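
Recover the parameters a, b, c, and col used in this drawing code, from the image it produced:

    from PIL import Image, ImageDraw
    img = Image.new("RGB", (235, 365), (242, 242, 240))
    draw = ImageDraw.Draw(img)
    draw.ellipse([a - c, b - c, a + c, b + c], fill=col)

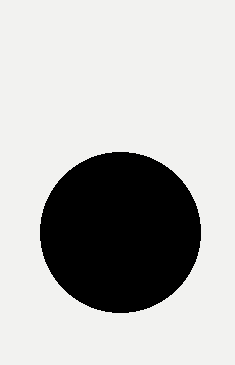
a = 120, b = 232, c = 80, col = 'black'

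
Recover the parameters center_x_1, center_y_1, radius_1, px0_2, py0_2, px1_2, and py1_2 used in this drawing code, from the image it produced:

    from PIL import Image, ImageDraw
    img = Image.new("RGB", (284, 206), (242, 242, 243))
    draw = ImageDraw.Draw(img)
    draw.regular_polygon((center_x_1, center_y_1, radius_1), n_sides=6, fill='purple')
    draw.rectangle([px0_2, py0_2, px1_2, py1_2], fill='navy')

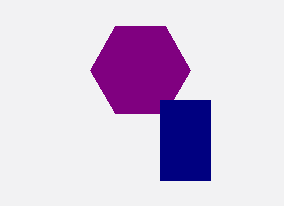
center_x_1 = 140
center_y_1 = 70
radius_1 = 50
px0_2 = 160
py0_2 = 100
px1_2 = 210
py1_2 = 180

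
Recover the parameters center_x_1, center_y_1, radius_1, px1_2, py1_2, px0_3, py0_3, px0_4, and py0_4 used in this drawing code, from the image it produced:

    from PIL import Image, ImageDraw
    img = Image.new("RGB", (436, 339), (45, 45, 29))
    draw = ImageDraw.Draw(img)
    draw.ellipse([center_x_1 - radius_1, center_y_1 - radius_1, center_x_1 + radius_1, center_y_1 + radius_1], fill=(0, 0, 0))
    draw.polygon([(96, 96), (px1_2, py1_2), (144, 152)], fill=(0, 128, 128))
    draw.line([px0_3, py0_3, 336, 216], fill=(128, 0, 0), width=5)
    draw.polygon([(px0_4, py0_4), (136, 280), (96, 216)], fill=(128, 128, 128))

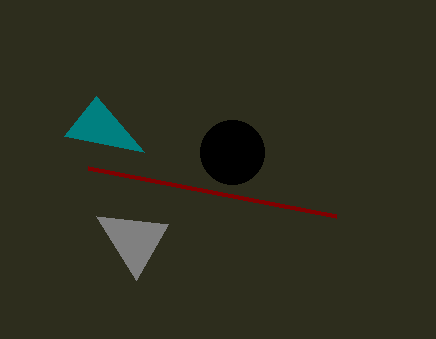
center_x_1 = 232
center_y_1 = 152
radius_1 = 32
px1_2 = 64
py1_2 = 136
px0_3 = 88
py0_3 = 168
px0_4 = 168
py0_4 = 224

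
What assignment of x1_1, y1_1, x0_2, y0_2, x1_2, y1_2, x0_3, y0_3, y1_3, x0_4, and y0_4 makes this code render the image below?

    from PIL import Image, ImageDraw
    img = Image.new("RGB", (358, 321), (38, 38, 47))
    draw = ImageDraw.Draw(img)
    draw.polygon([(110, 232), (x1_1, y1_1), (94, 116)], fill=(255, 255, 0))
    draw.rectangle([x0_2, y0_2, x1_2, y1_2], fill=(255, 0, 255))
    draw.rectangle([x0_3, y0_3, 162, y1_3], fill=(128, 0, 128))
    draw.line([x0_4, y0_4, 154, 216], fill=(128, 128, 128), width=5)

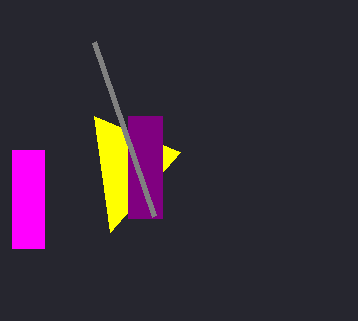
x1_1 = 180, y1_1 = 152, x0_2 = 12, y0_2 = 150, x1_2 = 44, y1_2 = 248, x0_3 = 128, y0_3 = 116, y1_3 = 218, x0_4 = 94, y0_4 = 42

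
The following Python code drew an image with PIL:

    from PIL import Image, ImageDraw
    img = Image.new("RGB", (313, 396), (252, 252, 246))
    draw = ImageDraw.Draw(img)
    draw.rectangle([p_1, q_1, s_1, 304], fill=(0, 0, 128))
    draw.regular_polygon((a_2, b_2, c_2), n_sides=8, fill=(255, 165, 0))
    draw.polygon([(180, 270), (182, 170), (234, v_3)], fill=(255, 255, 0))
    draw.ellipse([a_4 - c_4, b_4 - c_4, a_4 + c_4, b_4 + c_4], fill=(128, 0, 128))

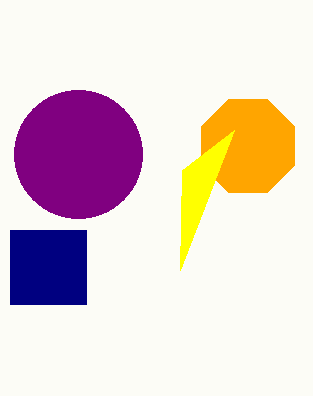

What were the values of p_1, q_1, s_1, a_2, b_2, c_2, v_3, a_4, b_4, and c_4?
p_1 = 10
q_1 = 230
s_1 = 86
a_2 = 248
b_2 = 146
c_2 = 50
v_3 = 130
a_4 = 78
b_4 = 154
c_4 = 64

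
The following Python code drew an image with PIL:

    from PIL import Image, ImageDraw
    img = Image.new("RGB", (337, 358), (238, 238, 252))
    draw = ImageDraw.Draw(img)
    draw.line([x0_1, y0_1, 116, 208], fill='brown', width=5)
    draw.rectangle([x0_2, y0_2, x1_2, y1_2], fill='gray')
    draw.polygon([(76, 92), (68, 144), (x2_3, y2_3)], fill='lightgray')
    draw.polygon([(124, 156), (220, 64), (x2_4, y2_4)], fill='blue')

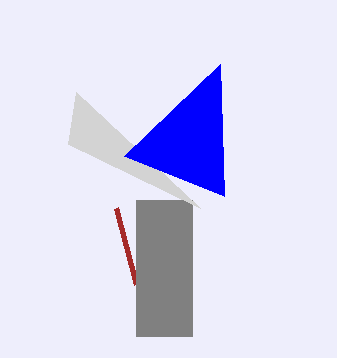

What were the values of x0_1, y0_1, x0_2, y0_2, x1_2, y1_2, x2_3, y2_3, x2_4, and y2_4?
x0_1 = 136; y0_1 = 284; x0_2 = 136; y0_2 = 200; x1_2 = 192; y1_2 = 336; x2_3 = 200; y2_3 = 208; x2_4 = 224; y2_4 = 196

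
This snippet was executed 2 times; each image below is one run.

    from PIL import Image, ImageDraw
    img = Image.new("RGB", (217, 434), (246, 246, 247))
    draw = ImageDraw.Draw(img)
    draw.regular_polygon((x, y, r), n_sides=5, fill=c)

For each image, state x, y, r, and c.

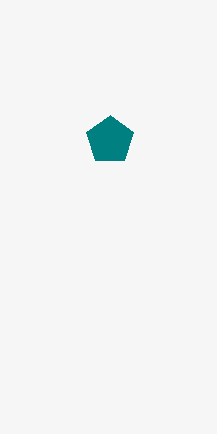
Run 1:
x = 110, y = 140, r = 25, c = 'teal'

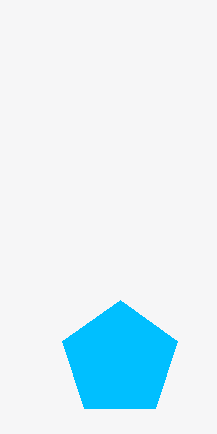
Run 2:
x = 120; y = 360; r = 60; c = 'deepskyblue'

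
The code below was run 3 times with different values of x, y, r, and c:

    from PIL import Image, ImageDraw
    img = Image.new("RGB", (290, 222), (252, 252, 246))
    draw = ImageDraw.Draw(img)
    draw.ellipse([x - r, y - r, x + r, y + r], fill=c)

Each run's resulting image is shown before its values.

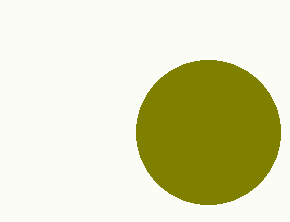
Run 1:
x = 208
y = 132
r = 72
c = 'olive'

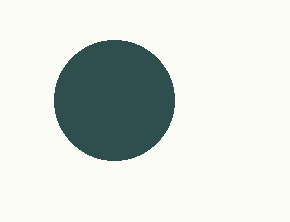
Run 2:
x = 114
y = 100
r = 60
c = 'darkslategray'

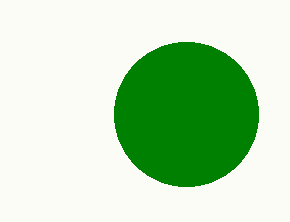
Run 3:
x = 186; y = 114; r = 72; c = 'green'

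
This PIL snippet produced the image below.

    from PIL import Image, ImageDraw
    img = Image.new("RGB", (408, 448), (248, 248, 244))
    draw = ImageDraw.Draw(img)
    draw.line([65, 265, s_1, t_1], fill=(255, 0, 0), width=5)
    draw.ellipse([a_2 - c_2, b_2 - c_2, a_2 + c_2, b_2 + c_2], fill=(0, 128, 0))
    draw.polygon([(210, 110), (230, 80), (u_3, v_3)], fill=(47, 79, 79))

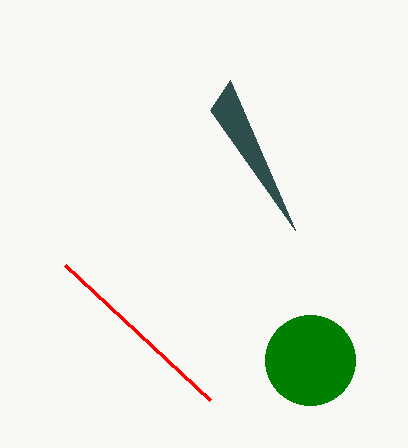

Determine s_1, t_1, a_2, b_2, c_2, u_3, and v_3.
s_1 = 210; t_1 = 400; a_2 = 310; b_2 = 360; c_2 = 45; u_3 = 295; v_3 = 230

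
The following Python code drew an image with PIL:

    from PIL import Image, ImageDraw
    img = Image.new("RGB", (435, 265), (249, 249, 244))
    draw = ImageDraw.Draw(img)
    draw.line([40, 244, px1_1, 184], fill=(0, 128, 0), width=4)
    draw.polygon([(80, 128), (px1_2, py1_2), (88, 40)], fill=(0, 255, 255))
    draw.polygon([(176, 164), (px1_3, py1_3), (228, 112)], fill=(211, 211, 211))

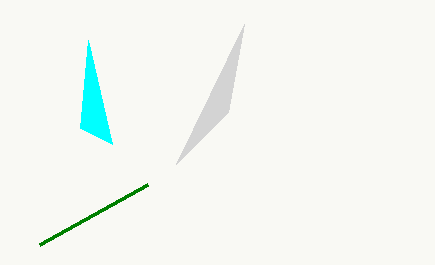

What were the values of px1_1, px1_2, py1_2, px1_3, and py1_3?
px1_1 = 148
px1_2 = 112
py1_2 = 144
px1_3 = 244
py1_3 = 24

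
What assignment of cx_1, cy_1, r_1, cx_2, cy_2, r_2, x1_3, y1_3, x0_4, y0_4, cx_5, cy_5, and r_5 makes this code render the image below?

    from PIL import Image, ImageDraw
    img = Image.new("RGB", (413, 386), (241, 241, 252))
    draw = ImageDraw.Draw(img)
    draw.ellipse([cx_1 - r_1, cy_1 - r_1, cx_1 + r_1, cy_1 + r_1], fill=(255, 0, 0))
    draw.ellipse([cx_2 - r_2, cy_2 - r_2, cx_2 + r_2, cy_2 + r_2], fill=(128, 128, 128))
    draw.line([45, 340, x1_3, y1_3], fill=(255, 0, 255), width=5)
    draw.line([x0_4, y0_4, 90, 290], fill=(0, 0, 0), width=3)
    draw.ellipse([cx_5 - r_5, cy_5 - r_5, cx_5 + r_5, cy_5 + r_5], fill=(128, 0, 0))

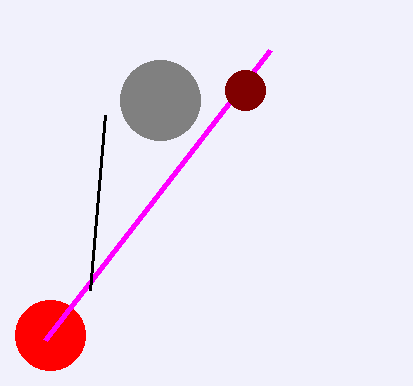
cx_1 = 50; cy_1 = 335; r_1 = 35; cx_2 = 160; cy_2 = 100; r_2 = 40; x1_3 = 270; y1_3 = 50; x0_4 = 105; y0_4 = 115; cx_5 = 245; cy_5 = 90; r_5 = 20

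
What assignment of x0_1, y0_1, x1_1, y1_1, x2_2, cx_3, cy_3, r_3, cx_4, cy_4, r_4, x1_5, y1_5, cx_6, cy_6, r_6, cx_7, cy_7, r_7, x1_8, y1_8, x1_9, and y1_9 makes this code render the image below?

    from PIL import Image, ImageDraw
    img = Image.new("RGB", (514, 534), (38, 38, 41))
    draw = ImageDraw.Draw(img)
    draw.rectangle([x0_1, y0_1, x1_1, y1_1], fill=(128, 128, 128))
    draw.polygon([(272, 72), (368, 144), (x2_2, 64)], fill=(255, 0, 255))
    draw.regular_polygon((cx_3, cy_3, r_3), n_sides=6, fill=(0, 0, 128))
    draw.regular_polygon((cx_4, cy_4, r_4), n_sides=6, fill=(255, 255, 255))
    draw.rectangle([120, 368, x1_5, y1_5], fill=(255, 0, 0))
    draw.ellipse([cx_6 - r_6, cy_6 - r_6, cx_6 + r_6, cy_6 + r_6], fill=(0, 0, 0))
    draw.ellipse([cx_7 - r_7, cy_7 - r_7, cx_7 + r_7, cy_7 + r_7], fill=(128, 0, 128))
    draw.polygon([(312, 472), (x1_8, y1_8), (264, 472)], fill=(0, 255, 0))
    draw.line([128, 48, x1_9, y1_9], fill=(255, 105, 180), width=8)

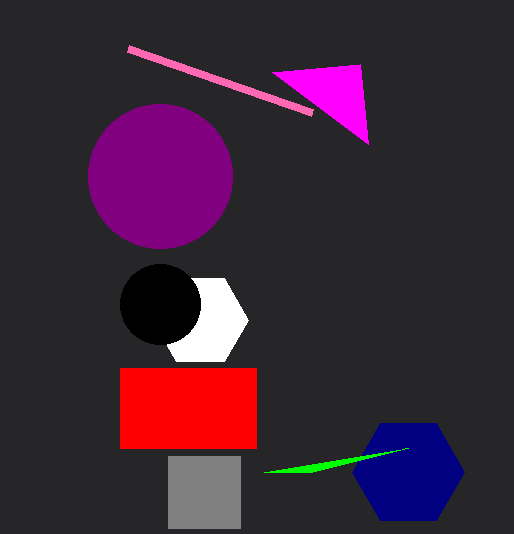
x0_1 = 168; y0_1 = 456; x1_1 = 240; y1_1 = 528; x2_2 = 360; cx_3 = 408; cy_3 = 472; r_3 = 56; cx_4 = 200; cy_4 = 320; r_4 = 48; x1_5 = 256; y1_5 = 448; cx_6 = 160; cy_6 = 304; r_6 = 40; cx_7 = 160; cy_7 = 176; r_7 = 72; x1_8 = 408; y1_8 = 448; x1_9 = 312; y1_9 = 112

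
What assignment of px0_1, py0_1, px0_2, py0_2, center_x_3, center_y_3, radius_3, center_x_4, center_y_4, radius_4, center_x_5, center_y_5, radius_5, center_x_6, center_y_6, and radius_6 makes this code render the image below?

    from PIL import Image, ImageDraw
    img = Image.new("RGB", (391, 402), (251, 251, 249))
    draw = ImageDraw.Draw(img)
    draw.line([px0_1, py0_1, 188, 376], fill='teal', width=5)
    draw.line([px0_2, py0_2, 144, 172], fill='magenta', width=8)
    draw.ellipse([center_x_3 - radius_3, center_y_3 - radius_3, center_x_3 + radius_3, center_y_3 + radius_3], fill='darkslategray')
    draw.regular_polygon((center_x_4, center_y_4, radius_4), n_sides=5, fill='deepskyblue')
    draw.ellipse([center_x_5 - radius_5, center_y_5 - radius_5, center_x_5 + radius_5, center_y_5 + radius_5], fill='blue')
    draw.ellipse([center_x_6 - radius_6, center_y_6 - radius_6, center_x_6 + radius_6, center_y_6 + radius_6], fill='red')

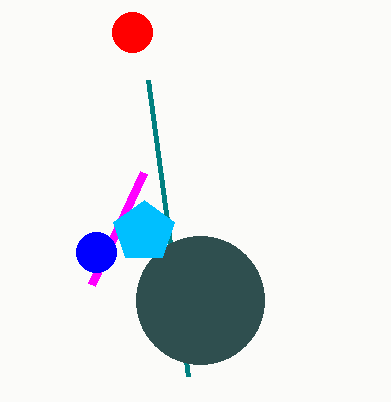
px0_1 = 148, py0_1 = 80, px0_2 = 92, py0_2 = 284, center_x_3 = 200, center_y_3 = 300, radius_3 = 64, center_x_4 = 144, center_y_4 = 232, radius_4 = 32, center_x_5 = 96, center_y_5 = 252, radius_5 = 20, center_x_6 = 132, center_y_6 = 32, radius_6 = 20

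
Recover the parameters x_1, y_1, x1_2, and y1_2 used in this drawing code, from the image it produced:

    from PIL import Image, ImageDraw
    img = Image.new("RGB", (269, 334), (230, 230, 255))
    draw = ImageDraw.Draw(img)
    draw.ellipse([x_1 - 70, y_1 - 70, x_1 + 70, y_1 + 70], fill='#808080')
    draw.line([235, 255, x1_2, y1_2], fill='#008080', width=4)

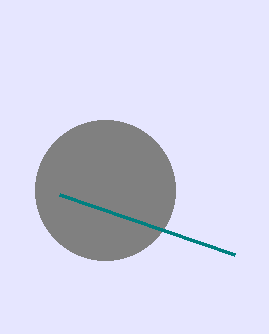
x_1 = 105, y_1 = 190, x1_2 = 60, y1_2 = 195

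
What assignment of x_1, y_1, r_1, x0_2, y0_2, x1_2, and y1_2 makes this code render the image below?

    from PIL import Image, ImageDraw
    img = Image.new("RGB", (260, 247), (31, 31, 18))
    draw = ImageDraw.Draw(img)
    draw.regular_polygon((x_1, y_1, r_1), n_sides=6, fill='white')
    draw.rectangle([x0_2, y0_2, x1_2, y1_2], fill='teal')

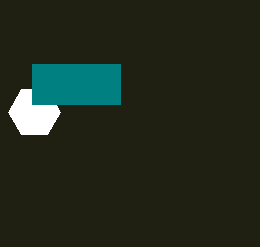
x_1 = 34; y_1 = 112; r_1 = 26; x0_2 = 32; y0_2 = 64; x1_2 = 120; y1_2 = 104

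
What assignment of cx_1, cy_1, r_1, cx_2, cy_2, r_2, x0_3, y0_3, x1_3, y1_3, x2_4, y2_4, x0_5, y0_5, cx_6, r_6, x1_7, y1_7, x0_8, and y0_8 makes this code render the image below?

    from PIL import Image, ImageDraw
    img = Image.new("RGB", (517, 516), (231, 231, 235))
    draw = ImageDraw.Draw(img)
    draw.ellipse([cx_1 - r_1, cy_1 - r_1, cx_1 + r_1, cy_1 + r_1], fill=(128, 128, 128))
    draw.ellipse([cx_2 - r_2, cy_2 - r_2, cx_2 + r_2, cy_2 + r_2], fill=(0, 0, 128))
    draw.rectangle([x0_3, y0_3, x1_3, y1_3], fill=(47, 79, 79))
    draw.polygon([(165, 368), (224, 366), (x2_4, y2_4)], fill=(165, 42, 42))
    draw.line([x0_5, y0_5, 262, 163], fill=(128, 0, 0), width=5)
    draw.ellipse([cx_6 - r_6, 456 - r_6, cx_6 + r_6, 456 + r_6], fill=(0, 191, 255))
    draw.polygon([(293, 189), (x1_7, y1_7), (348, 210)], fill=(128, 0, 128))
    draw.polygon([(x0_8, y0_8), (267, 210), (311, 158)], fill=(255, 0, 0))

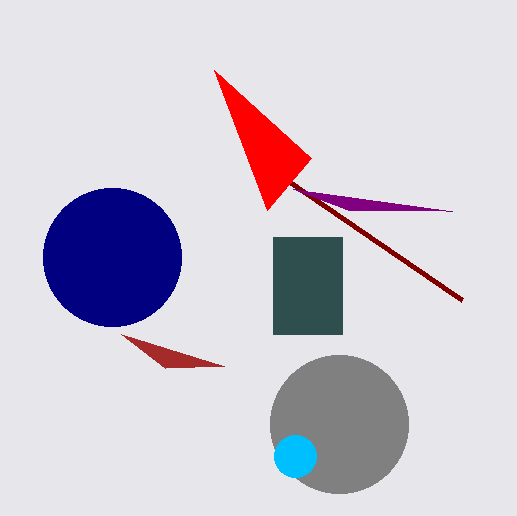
cx_1 = 339; cy_1 = 424; r_1 = 69; cx_2 = 112; cy_2 = 257; r_2 = 69; x0_3 = 273; y0_3 = 237; x1_3 = 342; y1_3 = 334; x2_4 = 121; y2_4 = 334; x0_5 = 462; y0_5 = 300; cx_6 = 295; r_6 = 21; x1_7 = 452; y1_7 = 211; x0_8 = 214; y0_8 = 70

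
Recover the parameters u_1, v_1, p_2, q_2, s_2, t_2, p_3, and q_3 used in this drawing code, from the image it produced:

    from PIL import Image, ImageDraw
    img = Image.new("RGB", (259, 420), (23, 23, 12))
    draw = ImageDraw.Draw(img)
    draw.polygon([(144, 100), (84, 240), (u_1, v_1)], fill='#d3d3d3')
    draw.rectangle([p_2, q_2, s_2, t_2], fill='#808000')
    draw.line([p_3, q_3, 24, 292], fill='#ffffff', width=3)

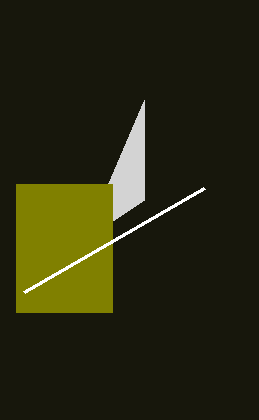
u_1 = 144
v_1 = 200
p_2 = 16
q_2 = 184
s_2 = 112
t_2 = 312
p_3 = 204
q_3 = 188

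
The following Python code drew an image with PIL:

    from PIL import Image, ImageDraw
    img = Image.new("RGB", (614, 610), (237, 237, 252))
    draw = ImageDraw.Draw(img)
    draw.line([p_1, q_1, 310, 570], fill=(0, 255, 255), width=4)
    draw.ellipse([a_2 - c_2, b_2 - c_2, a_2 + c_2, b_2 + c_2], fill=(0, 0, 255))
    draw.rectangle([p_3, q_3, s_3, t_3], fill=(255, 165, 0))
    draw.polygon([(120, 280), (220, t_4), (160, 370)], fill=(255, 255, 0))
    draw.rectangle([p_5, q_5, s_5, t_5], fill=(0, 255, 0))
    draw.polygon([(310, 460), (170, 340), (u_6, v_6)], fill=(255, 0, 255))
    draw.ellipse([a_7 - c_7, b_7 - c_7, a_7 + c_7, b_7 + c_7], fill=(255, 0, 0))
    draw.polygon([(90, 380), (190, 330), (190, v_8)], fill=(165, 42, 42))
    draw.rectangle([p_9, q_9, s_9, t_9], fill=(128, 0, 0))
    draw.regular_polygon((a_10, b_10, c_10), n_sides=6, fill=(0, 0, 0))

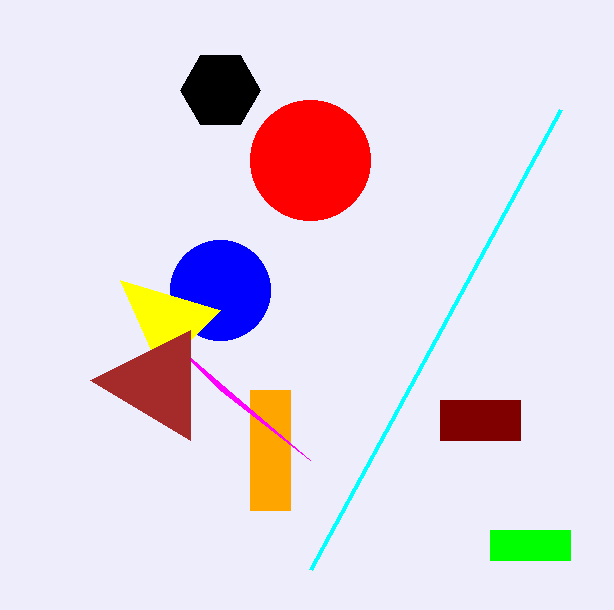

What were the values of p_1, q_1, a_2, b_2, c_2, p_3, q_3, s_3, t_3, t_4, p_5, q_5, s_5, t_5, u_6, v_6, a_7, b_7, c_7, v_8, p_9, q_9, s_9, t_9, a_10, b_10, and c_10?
p_1 = 560
q_1 = 110
a_2 = 220
b_2 = 290
c_2 = 50
p_3 = 250
q_3 = 390
s_3 = 290
t_3 = 510
t_4 = 310
p_5 = 490
q_5 = 530
s_5 = 570
t_5 = 560
u_6 = 220
v_6 = 390
a_7 = 310
b_7 = 160
c_7 = 60
v_8 = 440
p_9 = 440
q_9 = 400
s_9 = 520
t_9 = 440
a_10 = 220
b_10 = 90
c_10 = 40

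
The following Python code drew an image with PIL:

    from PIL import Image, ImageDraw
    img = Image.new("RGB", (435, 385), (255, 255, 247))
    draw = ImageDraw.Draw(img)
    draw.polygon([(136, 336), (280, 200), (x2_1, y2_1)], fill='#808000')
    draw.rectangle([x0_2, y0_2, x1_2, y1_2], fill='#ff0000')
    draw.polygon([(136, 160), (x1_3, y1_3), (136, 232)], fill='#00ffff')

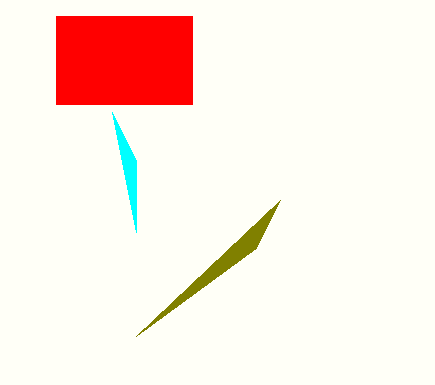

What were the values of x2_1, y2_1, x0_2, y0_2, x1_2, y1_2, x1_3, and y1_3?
x2_1 = 256
y2_1 = 248
x0_2 = 56
y0_2 = 16
x1_2 = 192
y1_2 = 104
x1_3 = 112
y1_3 = 112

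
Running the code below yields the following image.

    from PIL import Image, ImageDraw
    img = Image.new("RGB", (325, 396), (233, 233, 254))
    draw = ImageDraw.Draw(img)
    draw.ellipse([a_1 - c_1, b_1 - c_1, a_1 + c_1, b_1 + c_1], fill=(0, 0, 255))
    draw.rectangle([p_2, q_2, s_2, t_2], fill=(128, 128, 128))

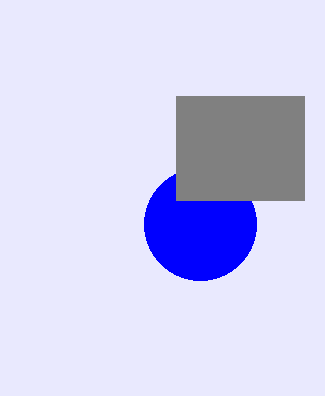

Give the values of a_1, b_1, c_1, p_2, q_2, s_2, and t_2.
a_1 = 200; b_1 = 224; c_1 = 56; p_2 = 176; q_2 = 96; s_2 = 304; t_2 = 200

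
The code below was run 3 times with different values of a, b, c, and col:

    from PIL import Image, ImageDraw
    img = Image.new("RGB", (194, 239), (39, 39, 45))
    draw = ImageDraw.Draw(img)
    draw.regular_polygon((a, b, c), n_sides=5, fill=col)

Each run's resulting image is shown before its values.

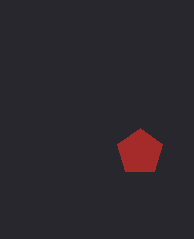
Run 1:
a = 140
b = 152
c = 24
col = 'brown'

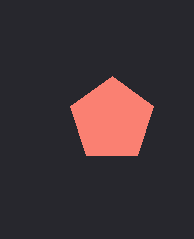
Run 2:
a = 112; b = 120; c = 44; col = 'salmon'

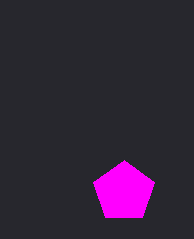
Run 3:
a = 124
b = 192
c = 32
col = 'magenta'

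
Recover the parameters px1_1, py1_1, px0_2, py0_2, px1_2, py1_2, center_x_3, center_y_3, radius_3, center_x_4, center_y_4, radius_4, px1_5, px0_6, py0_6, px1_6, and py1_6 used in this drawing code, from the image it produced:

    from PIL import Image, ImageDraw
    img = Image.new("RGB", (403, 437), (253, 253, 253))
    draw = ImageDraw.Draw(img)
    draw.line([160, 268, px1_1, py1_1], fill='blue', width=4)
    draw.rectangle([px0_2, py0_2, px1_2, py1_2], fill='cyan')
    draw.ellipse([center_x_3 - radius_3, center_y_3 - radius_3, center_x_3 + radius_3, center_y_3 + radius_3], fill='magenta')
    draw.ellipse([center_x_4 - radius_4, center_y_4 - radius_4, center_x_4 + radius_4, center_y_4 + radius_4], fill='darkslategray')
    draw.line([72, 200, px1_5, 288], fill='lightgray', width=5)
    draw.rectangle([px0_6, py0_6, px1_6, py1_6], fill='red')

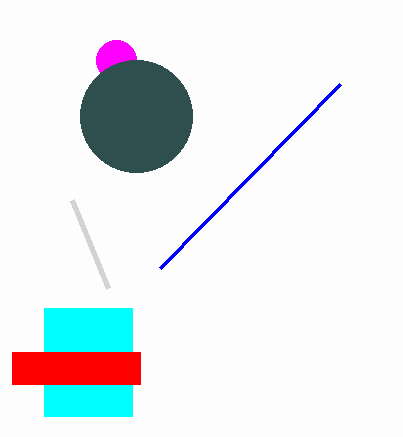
px1_1 = 340; py1_1 = 84; px0_2 = 44; py0_2 = 308; px1_2 = 132; py1_2 = 416; center_x_3 = 116; center_y_3 = 60; radius_3 = 20; center_x_4 = 136; center_y_4 = 116; radius_4 = 56; px1_5 = 108; px0_6 = 12; py0_6 = 352; px1_6 = 140; py1_6 = 384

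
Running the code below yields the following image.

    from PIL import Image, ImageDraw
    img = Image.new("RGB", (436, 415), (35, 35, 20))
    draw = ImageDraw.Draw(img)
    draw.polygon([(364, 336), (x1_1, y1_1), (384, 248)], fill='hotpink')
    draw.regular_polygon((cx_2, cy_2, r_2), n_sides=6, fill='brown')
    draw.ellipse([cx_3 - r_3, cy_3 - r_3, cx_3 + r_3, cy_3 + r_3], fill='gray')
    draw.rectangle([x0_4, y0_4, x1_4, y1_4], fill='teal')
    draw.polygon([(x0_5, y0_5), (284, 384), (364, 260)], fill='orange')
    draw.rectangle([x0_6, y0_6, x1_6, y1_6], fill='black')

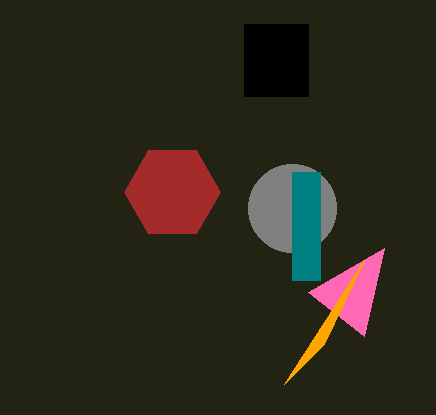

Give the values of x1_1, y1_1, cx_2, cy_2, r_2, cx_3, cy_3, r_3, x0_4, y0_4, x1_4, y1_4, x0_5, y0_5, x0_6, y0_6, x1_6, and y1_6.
x1_1 = 308; y1_1 = 292; cx_2 = 172; cy_2 = 192; r_2 = 48; cx_3 = 292; cy_3 = 208; r_3 = 44; x0_4 = 292; y0_4 = 172; x1_4 = 320; y1_4 = 280; x0_5 = 324; y0_5 = 344; x0_6 = 244; y0_6 = 24; x1_6 = 308; y1_6 = 96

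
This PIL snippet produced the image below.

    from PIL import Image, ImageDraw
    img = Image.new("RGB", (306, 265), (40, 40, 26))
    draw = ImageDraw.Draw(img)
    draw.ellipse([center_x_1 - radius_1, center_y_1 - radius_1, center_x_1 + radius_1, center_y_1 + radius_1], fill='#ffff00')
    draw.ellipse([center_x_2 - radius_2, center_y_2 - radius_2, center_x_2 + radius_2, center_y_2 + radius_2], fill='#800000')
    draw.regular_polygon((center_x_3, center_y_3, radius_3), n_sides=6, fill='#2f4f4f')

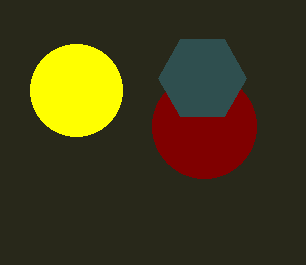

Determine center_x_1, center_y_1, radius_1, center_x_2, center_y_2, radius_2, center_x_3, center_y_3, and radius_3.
center_x_1 = 76, center_y_1 = 90, radius_1 = 46, center_x_2 = 204, center_y_2 = 126, radius_2 = 52, center_x_3 = 202, center_y_3 = 78, radius_3 = 44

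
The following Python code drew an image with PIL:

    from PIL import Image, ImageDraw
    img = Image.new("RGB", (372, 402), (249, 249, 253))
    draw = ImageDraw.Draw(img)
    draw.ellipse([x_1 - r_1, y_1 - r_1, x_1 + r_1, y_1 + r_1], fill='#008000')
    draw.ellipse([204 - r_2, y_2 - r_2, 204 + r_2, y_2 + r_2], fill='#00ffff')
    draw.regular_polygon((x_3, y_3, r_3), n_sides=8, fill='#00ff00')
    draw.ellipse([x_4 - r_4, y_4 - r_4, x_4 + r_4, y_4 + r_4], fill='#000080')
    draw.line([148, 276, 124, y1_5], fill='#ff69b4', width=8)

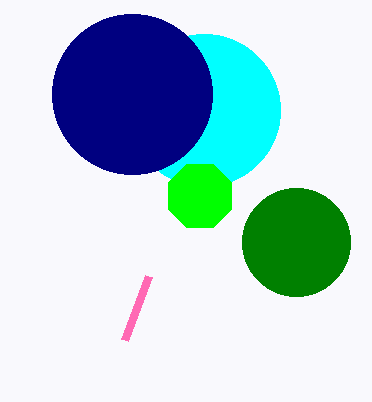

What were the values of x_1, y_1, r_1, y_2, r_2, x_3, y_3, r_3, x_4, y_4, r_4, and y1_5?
x_1 = 296; y_1 = 242; r_1 = 54; y_2 = 110; r_2 = 76; x_3 = 200; y_3 = 196; r_3 = 34; x_4 = 132; y_4 = 94; r_4 = 80; y1_5 = 340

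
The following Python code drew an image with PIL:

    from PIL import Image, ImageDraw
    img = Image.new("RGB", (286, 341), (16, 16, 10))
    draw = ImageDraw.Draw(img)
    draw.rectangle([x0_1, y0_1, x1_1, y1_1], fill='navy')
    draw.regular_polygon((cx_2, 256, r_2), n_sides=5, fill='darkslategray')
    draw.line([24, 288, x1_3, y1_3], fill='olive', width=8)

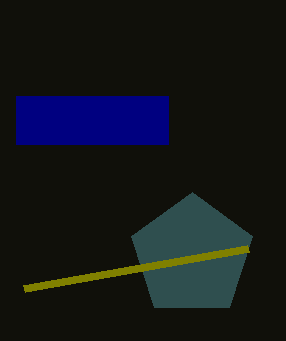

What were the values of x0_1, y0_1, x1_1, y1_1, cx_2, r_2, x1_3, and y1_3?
x0_1 = 16; y0_1 = 96; x1_1 = 168; y1_1 = 144; cx_2 = 192; r_2 = 64; x1_3 = 248; y1_3 = 248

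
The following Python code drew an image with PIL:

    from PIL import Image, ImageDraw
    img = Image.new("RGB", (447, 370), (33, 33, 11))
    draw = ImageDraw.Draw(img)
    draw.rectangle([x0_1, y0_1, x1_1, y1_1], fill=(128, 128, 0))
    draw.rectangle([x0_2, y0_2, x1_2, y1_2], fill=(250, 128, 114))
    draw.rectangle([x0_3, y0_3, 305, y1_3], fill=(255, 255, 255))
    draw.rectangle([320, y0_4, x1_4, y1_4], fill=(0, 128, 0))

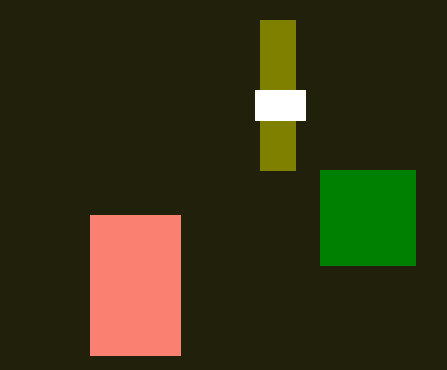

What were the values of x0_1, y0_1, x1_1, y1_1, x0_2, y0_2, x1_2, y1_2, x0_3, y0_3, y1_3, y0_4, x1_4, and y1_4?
x0_1 = 260
y0_1 = 20
x1_1 = 295
y1_1 = 170
x0_2 = 90
y0_2 = 215
x1_2 = 180
y1_2 = 355
x0_3 = 255
y0_3 = 90
y1_3 = 120
y0_4 = 170
x1_4 = 415
y1_4 = 265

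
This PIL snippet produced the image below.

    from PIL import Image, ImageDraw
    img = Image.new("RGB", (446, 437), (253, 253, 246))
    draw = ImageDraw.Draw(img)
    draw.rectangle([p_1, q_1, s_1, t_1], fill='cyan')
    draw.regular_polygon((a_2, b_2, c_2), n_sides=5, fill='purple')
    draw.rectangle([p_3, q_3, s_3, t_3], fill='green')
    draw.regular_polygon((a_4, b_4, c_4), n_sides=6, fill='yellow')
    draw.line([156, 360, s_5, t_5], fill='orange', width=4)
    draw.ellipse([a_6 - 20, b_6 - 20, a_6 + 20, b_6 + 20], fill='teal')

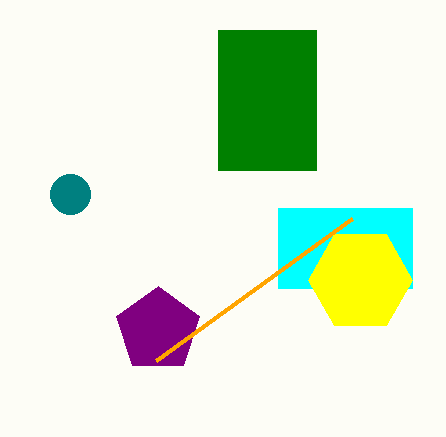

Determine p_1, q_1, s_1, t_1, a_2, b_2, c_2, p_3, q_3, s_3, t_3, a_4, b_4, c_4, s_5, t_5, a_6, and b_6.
p_1 = 278, q_1 = 208, s_1 = 412, t_1 = 288, a_2 = 158, b_2 = 330, c_2 = 44, p_3 = 218, q_3 = 30, s_3 = 316, t_3 = 170, a_4 = 360, b_4 = 280, c_4 = 52, s_5 = 352, t_5 = 218, a_6 = 70, b_6 = 194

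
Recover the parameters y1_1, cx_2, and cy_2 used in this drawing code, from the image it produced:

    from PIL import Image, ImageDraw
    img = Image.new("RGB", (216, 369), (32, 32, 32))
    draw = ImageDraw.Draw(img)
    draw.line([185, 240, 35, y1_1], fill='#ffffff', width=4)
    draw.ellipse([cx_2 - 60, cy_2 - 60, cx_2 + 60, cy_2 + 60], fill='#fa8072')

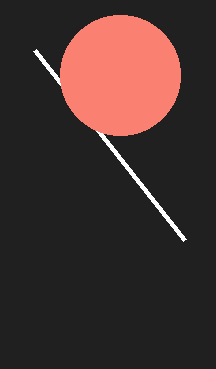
y1_1 = 50
cx_2 = 120
cy_2 = 75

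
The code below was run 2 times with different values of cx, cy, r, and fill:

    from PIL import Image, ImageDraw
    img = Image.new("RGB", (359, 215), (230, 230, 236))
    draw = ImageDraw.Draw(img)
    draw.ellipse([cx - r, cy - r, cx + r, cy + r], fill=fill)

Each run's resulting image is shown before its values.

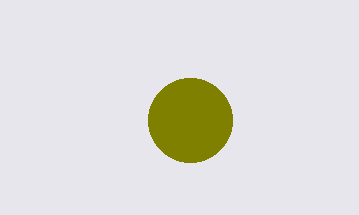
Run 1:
cx = 190, cy = 120, r = 42, fill = 'olive'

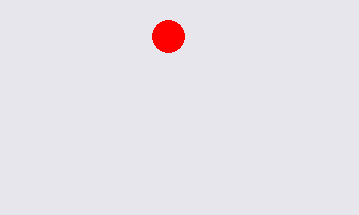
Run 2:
cx = 168, cy = 36, r = 16, fill = 'red'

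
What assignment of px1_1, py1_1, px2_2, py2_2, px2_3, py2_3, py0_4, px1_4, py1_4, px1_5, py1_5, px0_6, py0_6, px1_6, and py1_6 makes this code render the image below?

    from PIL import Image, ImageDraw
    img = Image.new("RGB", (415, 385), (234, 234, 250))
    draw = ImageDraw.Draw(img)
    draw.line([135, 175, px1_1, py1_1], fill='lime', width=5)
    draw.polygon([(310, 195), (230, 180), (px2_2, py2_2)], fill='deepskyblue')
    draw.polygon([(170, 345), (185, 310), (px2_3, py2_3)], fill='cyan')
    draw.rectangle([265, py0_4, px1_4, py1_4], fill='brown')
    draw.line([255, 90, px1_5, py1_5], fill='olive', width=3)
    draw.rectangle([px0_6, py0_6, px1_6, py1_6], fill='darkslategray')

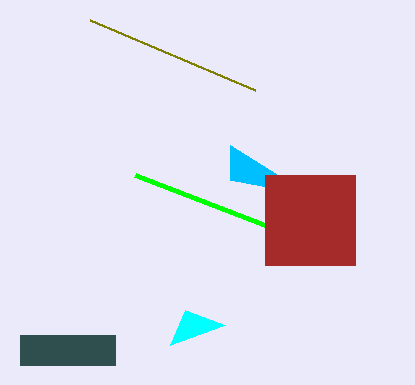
px1_1 = 265
py1_1 = 225
px2_2 = 230
py2_2 = 145
px2_3 = 225
py2_3 = 325
py0_4 = 175
px1_4 = 355
py1_4 = 265
px1_5 = 90
py1_5 = 20
px0_6 = 20
py0_6 = 335
px1_6 = 115
py1_6 = 365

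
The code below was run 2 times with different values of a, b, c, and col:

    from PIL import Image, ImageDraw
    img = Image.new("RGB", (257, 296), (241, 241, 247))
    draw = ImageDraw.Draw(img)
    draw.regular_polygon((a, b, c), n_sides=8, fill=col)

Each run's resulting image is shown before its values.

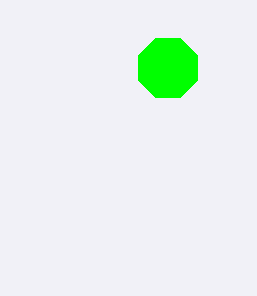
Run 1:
a = 168
b = 68
c = 32
col = 'lime'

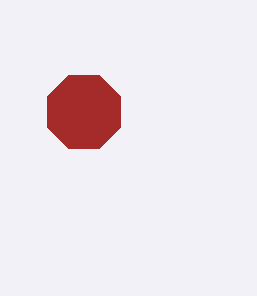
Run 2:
a = 84
b = 112
c = 40
col = 'brown'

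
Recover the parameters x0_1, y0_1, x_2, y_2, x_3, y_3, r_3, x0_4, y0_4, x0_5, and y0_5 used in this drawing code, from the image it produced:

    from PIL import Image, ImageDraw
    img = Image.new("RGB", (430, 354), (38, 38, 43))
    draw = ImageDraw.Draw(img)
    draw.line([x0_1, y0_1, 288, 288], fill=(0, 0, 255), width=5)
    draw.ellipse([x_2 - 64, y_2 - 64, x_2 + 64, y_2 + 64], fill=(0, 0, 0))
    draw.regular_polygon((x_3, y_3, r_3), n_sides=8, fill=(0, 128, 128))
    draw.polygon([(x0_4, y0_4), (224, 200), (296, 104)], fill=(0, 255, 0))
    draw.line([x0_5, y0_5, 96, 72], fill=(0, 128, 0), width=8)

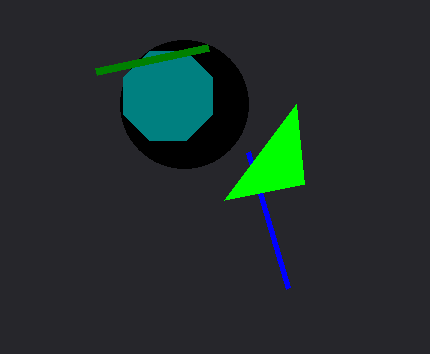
x0_1 = 248, y0_1 = 152, x_2 = 184, y_2 = 104, x_3 = 168, y_3 = 96, r_3 = 48, x0_4 = 304, y0_4 = 184, x0_5 = 208, y0_5 = 48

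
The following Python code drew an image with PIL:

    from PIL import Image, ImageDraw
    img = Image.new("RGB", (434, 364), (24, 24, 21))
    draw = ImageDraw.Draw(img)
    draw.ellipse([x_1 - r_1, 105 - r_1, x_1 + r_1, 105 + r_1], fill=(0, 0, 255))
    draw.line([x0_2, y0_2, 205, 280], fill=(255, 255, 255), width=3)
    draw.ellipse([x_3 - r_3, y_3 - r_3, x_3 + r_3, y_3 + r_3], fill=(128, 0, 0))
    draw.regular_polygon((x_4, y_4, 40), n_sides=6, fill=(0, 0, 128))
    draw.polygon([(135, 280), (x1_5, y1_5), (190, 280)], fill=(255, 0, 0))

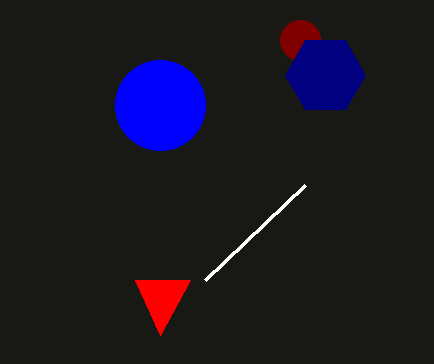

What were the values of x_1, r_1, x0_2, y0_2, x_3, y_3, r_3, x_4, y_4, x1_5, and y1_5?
x_1 = 160, r_1 = 45, x0_2 = 305, y0_2 = 185, x_3 = 300, y_3 = 40, r_3 = 20, x_4 = 325, y_4 = 75, x1_5 = 160, y1_5 = 335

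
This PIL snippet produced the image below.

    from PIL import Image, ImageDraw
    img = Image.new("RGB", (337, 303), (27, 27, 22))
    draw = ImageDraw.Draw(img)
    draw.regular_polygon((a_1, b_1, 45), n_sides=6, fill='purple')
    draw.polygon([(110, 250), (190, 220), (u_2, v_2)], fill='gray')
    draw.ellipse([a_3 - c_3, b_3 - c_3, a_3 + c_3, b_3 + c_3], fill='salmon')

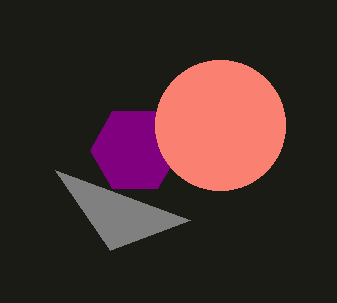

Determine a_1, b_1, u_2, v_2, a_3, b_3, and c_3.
a_1 = 135, b_1 = 150, u_2 = 55, v_2 = 170, a_3 = 220, b_3 = 125, c_3 = 65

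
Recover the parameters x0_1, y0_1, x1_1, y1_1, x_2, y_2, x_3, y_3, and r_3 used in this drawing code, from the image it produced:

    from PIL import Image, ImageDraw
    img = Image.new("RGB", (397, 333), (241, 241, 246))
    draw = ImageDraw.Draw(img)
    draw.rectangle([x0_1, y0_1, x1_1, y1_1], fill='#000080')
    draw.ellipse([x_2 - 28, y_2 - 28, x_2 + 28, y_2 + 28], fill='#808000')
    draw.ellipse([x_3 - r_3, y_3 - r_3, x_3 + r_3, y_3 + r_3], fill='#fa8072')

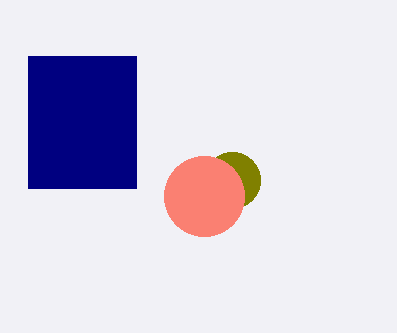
x0_1 = 28, y0_1 = 56, x1_1 = 136, y1_1 = 188, x_2 = 232, y_2 = 180, x_3 = 204, y_3 = 196, r_3 = 40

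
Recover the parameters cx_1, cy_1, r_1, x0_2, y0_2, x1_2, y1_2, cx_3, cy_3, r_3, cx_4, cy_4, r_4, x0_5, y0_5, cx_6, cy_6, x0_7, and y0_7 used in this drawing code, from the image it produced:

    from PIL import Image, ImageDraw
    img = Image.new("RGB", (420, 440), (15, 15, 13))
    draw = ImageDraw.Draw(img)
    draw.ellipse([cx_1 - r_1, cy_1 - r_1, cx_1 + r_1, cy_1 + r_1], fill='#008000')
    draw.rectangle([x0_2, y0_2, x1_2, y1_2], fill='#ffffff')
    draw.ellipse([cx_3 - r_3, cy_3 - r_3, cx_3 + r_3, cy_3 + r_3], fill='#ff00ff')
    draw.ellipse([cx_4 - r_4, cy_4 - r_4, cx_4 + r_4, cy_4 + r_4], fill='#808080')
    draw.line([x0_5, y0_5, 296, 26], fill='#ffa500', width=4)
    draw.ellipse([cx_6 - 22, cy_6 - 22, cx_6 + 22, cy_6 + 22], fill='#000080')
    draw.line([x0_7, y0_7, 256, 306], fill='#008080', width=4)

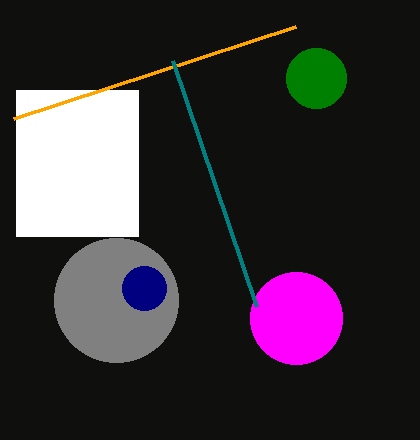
cx_1 = 316; cy_1 = 78; r_1 = 30; x0_2 = 16; y0_2 = 90; x1_2 = 138; y1_2 = 236; cx_3 = 296; cy_3 = 318; r_3 = 46; cx_4 = 116; cy_4 = 300; r_4 = 62; x0_5 = 14; y0_5 = 118; cx_6 = 144; cy_6 = 288; x0_7 = 172; y0_7 = 60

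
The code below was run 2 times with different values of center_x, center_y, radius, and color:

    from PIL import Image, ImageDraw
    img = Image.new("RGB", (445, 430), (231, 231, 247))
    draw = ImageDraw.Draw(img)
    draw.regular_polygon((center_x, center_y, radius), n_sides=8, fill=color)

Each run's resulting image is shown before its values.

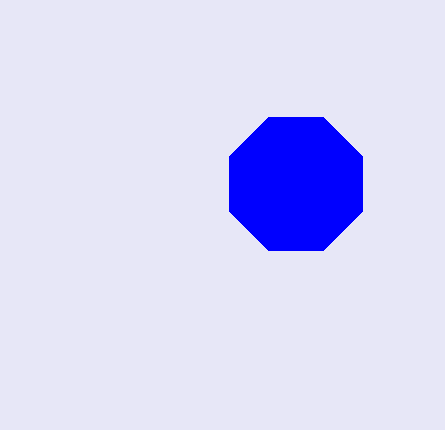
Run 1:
center_x = 296, center_y = 184, radius = 72, color = 'blue'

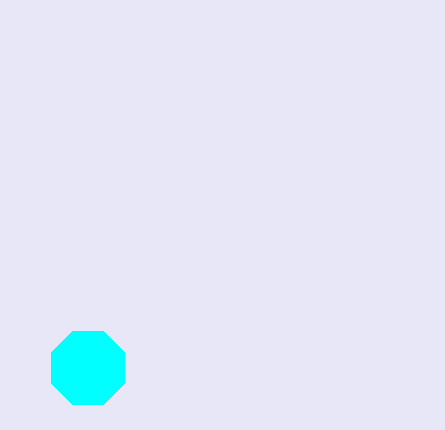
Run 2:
center_x = 88, center_y = 368, radius = 40, color = 'cyan'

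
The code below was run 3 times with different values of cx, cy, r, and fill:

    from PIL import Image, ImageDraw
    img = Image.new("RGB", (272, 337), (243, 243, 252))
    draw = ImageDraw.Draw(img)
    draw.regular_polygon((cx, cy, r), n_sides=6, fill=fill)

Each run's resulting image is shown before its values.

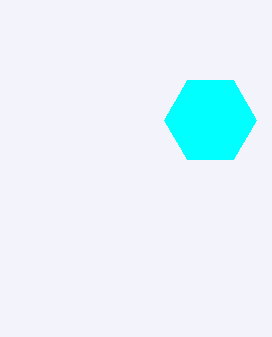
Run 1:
cx = 210, cy = 120, r = 46, fill = 'cyan'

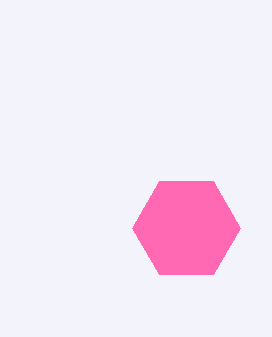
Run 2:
cx = 186, cy = 228, r = 54, fill = 'hotpink'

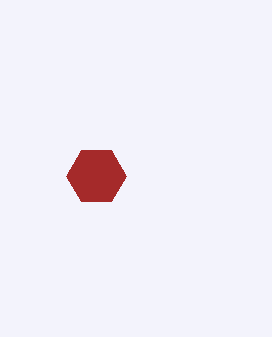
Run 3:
cx = 96
cy = 176
r = 30
fill = 'brown'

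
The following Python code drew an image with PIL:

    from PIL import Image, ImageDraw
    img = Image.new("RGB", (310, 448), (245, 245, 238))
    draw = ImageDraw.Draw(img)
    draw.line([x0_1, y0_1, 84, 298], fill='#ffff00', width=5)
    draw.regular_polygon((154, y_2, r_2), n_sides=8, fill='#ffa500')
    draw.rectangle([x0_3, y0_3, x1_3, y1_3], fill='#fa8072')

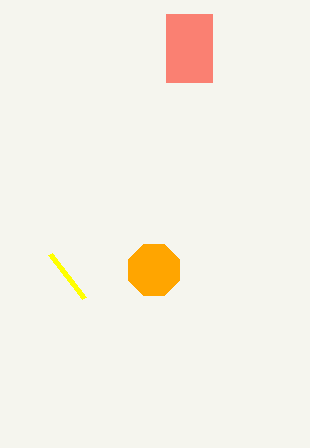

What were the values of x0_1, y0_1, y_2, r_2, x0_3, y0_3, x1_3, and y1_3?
x0_1 = 50; y0_1 = 254; y_2 = 270; r_2 = 28; x0_3 = 166; y0_3 = 14; x1_3 = 212; y1_3 = 82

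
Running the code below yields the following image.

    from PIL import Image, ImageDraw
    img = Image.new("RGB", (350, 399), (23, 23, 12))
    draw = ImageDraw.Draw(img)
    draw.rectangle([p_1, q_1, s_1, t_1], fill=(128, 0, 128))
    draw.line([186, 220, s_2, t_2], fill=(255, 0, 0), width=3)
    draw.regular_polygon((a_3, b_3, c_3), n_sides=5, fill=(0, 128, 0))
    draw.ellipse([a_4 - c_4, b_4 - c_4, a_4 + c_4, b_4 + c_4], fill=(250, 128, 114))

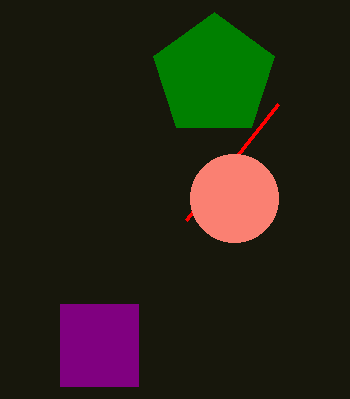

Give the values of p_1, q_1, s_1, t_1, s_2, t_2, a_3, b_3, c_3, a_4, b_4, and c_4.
p_1 = 60, q_1 = 304, s_1 = 138, t_1 = 386, s_2 = 278, t_2 = 104, a_3 = 214, b_3 = 76, c_3 = 64, a_4 = 234, b_4 = 198, c_4 = 44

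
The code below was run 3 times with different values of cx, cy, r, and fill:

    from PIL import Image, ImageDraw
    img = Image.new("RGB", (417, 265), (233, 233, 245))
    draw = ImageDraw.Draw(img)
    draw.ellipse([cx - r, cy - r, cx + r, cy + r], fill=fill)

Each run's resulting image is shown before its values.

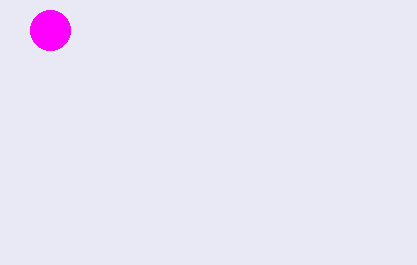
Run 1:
cx = 50, cy = 30, r = 20, fill = 'magenta'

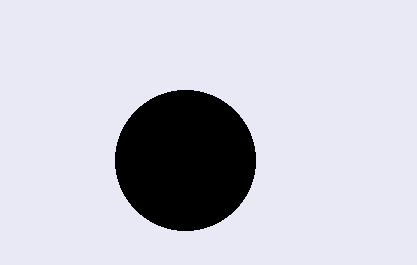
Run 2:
cx = 185, cy = 160, r = 70, fill = 'black'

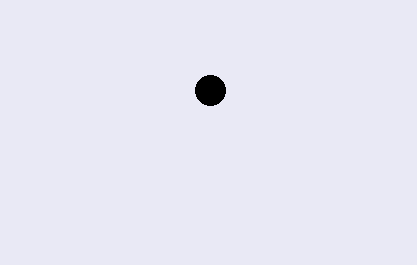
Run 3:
cx = 210
cy = 90
r = 15
fill = 'black'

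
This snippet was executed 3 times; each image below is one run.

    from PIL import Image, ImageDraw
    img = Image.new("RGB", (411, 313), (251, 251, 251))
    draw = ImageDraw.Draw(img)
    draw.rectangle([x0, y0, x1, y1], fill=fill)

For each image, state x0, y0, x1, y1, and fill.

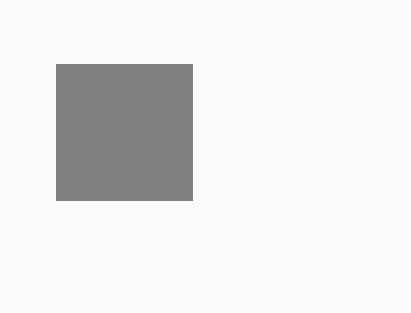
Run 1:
x0 = 56, y0 = 64, x1 = 192, y1 = 200, fill = 'gray'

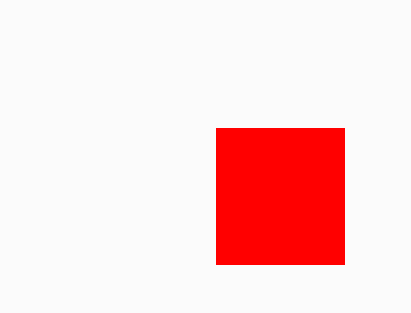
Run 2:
x0 = 216; y0 = 128; x1 = 344; y1 = 264; fill = 'red'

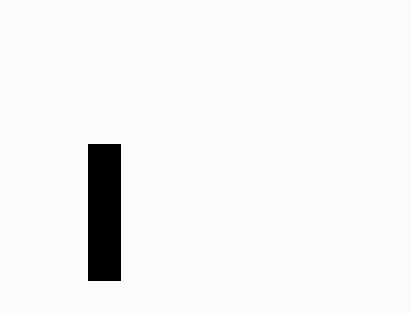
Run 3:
x0 = 88, y0 = 144, x1 = 120, y1 = 280, fill = 'black'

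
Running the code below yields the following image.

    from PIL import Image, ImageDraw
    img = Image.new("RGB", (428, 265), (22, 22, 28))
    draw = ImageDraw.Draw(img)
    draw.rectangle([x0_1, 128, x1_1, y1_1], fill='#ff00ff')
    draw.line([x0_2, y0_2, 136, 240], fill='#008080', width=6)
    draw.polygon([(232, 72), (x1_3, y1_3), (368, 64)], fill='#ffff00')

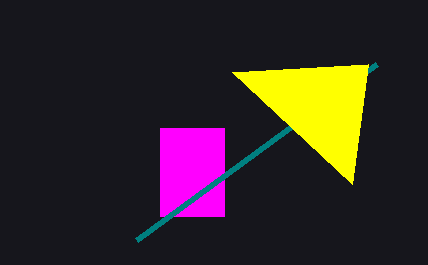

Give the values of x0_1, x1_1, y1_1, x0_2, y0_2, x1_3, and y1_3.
x0_1 = 160; x1_1 = 224; y1_1 = 216; x0_2 = 376; y0_2 = 64; x1_3 = 352; y1_3 = 184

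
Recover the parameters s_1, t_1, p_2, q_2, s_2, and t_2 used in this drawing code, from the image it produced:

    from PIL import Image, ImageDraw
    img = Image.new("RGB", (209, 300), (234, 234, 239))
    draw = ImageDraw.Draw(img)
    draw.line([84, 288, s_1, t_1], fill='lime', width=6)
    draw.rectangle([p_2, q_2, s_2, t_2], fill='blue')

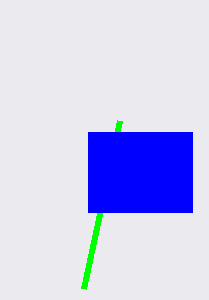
s_1 = 120, t_1 = 120, p_2 = 88, q_2 = 132, s_2 = 192, t_2 = 212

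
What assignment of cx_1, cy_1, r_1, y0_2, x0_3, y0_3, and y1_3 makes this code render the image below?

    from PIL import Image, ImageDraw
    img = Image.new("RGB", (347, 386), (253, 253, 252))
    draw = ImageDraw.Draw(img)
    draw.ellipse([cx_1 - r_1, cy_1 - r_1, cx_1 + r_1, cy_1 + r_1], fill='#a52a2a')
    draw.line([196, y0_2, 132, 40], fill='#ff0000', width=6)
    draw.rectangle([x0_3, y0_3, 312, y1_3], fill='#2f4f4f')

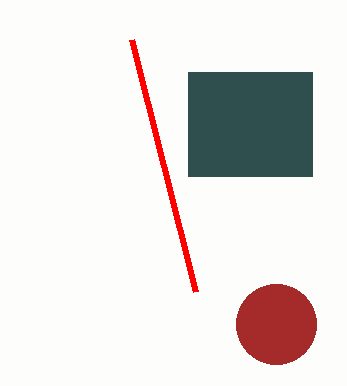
cx_1 = 276; cy_1 = 324; r_1 = 40; y0_2 = 292; x0_3 = 188; y0_3 = 72; y1_3 = 176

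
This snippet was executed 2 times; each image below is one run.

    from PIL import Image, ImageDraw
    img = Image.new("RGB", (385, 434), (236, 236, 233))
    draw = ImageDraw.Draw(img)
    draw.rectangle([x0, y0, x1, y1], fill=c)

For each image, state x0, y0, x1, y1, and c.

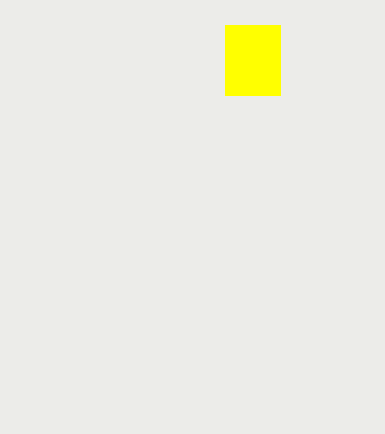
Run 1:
x0 = 225; y0 = 25; x1 = 280; y1 = 95; c = 'yellow'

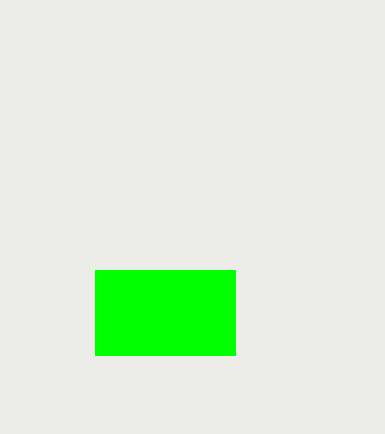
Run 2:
x0 = 95; y0 = 270; x1 = 235; y1 = 355; c = 'lime'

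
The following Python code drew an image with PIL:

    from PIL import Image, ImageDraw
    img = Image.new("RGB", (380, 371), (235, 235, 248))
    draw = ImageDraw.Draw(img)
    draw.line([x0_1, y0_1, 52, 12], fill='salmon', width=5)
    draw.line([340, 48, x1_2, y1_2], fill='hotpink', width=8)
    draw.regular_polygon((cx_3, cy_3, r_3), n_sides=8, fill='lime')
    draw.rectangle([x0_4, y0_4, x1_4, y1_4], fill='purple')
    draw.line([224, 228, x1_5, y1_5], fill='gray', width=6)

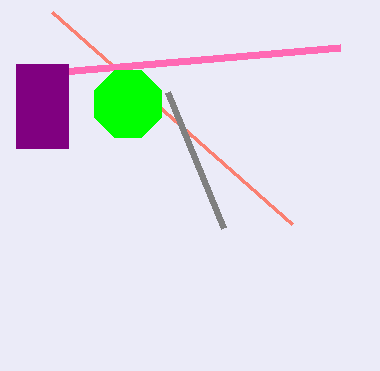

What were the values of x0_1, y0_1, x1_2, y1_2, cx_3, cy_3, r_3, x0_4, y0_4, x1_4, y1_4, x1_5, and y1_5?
x0_1 = 292; y0_1 = 224; x1_2 = 16; y1_2 = 76; cx_3 = 128; cy_3 = 104; r_3 = 36; x0_4 = 16; y0_4 = 64; x1_4 = 68; y1_4 = 148; x1_5 = 168; y1_5 = 92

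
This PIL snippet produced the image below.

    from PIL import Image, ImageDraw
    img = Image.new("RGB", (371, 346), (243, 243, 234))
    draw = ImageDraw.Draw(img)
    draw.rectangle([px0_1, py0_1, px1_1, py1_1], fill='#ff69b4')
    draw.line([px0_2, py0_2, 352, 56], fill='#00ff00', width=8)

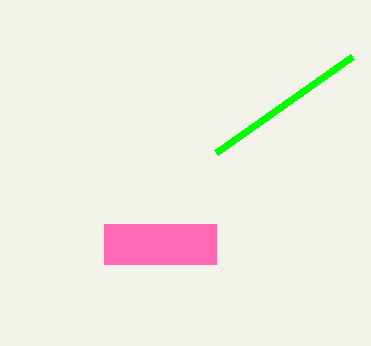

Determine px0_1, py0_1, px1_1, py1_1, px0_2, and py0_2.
px0_1 = 104, py0_1 = 224, px1_1 = 216, py1_1 = 264, px0_2 = 216, py0_2 = 152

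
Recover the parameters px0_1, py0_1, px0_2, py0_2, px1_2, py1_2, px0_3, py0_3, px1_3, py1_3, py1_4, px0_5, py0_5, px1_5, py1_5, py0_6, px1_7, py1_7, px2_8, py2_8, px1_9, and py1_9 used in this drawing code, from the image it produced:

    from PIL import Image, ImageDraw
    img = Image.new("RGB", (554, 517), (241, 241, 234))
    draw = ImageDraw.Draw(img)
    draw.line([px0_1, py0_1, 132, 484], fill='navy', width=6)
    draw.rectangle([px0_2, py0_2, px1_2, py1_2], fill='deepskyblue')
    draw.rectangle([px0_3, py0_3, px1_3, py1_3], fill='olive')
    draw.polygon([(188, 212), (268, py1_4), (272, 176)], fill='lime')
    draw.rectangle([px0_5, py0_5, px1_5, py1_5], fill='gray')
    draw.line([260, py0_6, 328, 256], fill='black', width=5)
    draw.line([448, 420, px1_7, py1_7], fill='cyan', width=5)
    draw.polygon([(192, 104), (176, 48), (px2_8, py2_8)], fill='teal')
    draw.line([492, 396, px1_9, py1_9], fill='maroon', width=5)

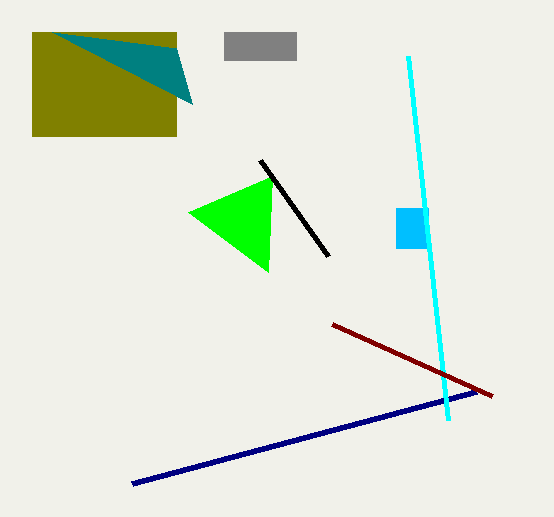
px0_1 = 476; py0_1 = 392; px0_2 = 396; py0_2 = 208; px1_2 = 428; py1_2 = 248; px0_3 = 32; py0_3 = 32; px1_3 = 176; py1_3 = 136; py1_4 = 272; px0_5 = 224; py0_5 = 32; px1_5 = 296; py1_5 = 60; py0_6 = 160; px1_7 = 408; py1_7 = 56; px2_8 = 52; py2_8 = 32; px1_9 = 332; py1_9 = 324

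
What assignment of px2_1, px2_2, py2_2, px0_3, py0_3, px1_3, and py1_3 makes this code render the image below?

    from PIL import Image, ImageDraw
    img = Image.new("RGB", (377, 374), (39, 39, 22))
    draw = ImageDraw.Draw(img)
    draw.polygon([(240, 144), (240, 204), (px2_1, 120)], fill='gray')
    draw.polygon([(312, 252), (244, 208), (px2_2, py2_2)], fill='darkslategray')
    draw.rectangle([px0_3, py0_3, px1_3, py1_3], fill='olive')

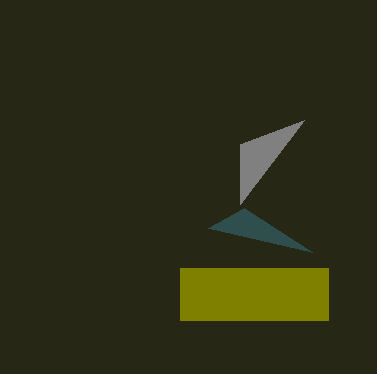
px2_1 = 304, px2_2 = 208, py2_2 = 228, px0_3 = 180, py0_3 = 268, px1_3 = 328, py1_3 = 320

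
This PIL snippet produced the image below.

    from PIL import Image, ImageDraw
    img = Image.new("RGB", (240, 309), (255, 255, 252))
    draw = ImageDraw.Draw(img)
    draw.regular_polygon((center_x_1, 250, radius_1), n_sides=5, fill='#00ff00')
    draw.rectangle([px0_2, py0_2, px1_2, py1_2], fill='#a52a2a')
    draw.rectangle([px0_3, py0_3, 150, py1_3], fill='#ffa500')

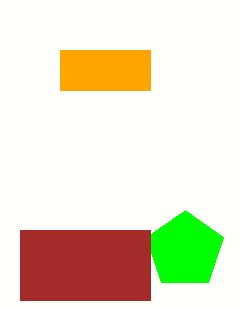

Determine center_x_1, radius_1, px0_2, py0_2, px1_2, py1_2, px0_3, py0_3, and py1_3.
center_x_1 = 185
radius_1 = 40
px0_2 = 20
py0_2 = 230
px1_2 = 150
py1_2 = 300
px0_3 = 60
py0_3 = 50
py1_3 = 90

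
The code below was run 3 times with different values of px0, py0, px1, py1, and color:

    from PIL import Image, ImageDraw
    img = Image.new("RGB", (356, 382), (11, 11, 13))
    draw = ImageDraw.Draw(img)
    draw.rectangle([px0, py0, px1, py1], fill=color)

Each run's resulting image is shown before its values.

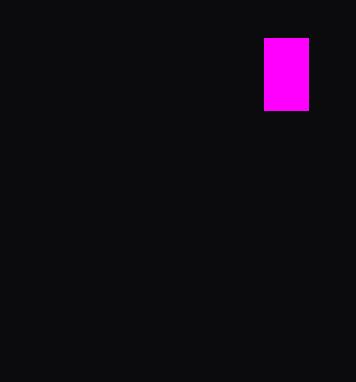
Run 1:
px0 = 264, py0 = 38, px1 = 308, py1 = 110, color = 'magenta'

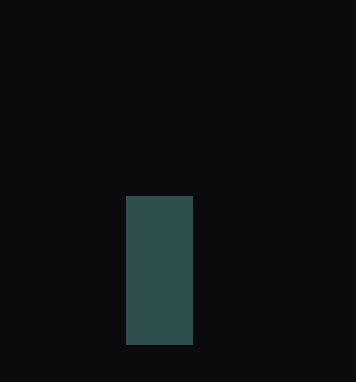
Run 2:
px0 = 126; py0 = 196; px1 = 192; py1 = 344; color = 'darkslategray'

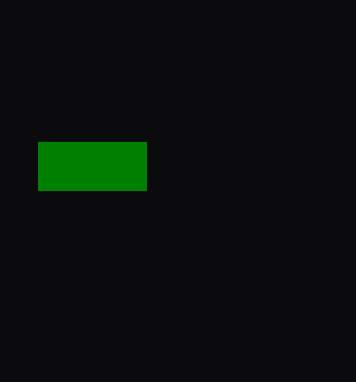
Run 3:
px0 = 38
py0 = 142
px1 = 146
py1 = 190
color = 'green'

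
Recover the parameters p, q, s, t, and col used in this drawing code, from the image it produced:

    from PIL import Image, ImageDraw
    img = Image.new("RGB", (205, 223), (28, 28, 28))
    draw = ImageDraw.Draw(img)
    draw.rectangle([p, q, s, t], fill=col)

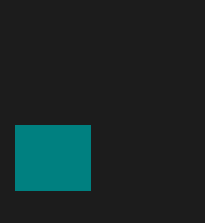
p = 15, q = 125, s = 90, t = 190, col = 'teal'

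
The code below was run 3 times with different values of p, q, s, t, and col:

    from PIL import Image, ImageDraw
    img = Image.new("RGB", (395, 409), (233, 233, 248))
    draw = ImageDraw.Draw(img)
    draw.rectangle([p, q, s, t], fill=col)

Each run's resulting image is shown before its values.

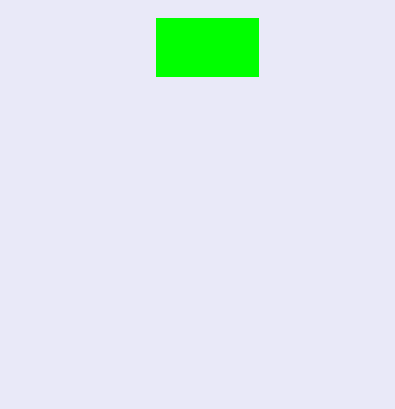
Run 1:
p = 156; q = 18; s = 258; t = 76; col = 'lime'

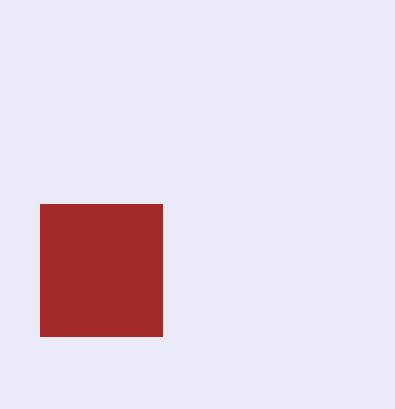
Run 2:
p = 40
q = 204
s = 162
t = 336
col = 'brown'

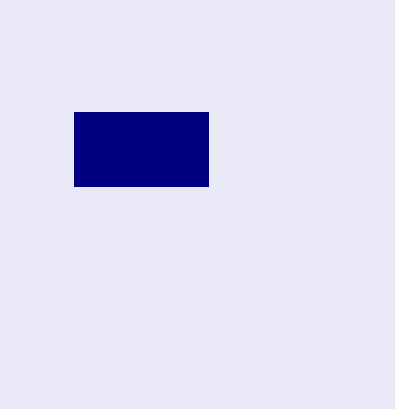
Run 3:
p = 74, q = 112, s = 208, t = 186, col = 'navy'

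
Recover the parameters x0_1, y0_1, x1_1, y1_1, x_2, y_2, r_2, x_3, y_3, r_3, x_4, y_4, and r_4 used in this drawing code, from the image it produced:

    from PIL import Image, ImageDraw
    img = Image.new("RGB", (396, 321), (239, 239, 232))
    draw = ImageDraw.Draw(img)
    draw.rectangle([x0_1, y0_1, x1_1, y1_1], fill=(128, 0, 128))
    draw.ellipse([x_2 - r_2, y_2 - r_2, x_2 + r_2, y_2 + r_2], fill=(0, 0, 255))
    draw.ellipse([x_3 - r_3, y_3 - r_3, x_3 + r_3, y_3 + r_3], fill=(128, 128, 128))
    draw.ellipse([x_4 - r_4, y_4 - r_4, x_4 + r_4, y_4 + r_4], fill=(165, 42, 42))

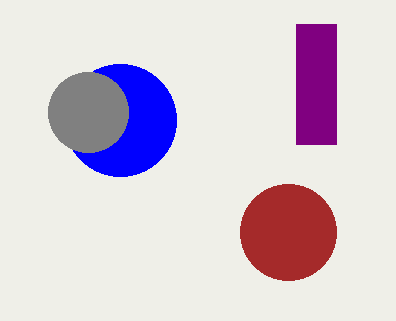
x0_1 = 296; y0_1 = 24; x1_1 = 336; y1_1 = 144; x_2 = 120; y_2 = 120; r_2 = 56; x_3 = 88; y_3 = 112; r_3 = 40; x_4 = 288; y_4 = 232; r_4 = 48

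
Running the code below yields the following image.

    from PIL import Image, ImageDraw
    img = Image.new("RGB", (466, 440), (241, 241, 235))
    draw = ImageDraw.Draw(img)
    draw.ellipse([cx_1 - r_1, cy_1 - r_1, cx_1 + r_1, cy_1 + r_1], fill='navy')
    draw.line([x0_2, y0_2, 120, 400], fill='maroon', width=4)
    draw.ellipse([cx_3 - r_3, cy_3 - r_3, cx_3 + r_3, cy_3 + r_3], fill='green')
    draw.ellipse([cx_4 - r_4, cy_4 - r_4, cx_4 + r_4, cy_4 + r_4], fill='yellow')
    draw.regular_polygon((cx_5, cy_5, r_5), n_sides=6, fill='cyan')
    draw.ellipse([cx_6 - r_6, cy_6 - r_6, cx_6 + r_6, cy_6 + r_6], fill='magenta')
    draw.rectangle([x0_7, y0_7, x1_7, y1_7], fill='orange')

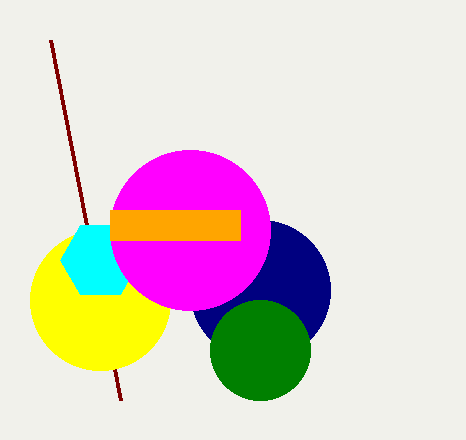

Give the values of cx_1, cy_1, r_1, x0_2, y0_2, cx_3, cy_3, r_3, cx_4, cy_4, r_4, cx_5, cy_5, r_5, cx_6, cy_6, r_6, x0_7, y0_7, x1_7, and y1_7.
cx_1 = 260
cy_1 = 290
r_1 = 70
x0_2 = 50
y0_2 = 40
cx_3 = 260
cy_3 = 350
r_3 = 50
cx_4 = 100
cy_4 = 300
r_4 = 70
cx_5 = 100
cy_5 = 260
r_5 = 40
cx_6 = 190
cy_6 = 230
r_6 = 80
x0_7 = 110
y0_7 = 210
x1_7 = 240
y1_7 = 240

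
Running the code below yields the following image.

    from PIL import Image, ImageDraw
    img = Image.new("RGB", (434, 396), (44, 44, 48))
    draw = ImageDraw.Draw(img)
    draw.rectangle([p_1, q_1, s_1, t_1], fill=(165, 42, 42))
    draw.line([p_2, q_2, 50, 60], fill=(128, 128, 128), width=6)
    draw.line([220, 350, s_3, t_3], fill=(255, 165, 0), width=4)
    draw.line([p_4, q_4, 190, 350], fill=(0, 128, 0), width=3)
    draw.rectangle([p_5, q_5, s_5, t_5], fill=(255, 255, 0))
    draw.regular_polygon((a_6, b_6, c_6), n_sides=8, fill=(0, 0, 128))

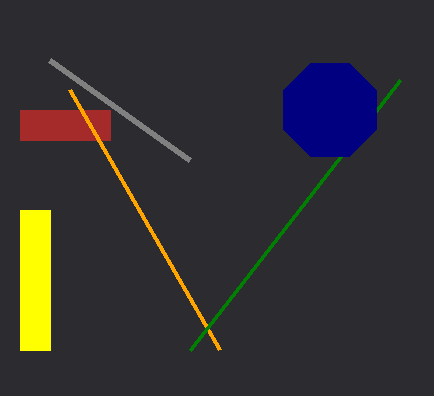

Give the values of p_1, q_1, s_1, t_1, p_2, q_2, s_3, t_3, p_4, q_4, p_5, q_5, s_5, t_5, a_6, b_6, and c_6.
p_1 = 20
q_1 = 110
s_1 = 110
t_1 = 140
p_2 = 190
q_2 = 160
s_3 = 70
t_3 = 90
p_4 = 400
q_4 = 80
p_5 = 20
q_5 = 210
s_5 = 50
t_5 = 350
a_6 = 330
b_6 = 110
c_6 = 50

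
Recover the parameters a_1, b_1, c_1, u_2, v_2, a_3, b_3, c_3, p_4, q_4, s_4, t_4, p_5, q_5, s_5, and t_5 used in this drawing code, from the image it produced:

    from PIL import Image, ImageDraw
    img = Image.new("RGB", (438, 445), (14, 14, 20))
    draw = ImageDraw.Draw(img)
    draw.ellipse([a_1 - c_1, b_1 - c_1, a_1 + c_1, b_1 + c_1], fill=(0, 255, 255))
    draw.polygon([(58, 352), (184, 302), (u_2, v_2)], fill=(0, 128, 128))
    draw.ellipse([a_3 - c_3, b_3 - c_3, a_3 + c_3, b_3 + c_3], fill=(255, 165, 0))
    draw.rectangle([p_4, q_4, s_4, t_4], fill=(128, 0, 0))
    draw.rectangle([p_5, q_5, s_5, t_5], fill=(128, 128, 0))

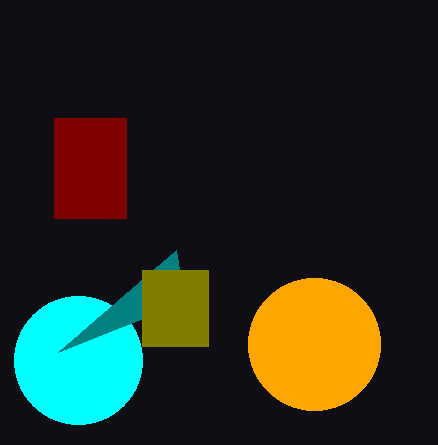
a_1 = 78, b_1 = 360, c_1 = 64, u_2 = 176, v_2 = 250, a_3 = 314, b_3 = 344, c_3 = 66, p_4 = 54, q_4 = 118, s_4 = 126, t_4 = 218, p_5 = 142, q_5 = 270, s_5 = 208, t_5 = 346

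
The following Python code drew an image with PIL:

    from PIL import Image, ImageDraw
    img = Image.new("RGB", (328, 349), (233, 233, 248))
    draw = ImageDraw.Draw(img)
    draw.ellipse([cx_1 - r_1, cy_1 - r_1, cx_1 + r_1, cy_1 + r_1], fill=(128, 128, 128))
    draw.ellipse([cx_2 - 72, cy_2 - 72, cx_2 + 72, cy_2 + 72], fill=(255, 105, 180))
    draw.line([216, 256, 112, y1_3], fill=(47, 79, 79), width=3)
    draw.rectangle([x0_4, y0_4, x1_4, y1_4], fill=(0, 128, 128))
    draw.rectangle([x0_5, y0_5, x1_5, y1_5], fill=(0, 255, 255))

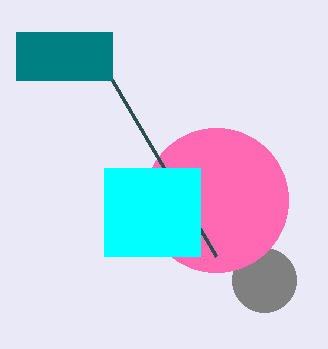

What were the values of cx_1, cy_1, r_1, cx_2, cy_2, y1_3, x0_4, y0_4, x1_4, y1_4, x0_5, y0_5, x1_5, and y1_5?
cx_1 = 264; cy_1 = 280; r_1 = 32; cx_2 = 216; cy_2 = 200; y1_3 = 80; x0_4 = 16; y0_4 = 32; x1_4 = 112; y1_4 = 80; x0_5 = 104; y0_5 = 168; x1_5 = 200; y1_5 = 256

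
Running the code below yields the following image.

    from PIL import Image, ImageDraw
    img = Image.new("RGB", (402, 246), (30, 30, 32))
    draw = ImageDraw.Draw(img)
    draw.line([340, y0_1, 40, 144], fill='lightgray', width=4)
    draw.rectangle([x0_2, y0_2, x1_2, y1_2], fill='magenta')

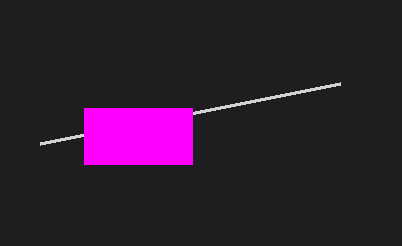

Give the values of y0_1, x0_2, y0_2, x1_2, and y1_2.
y0_1 = 84; x0_2 = 84; y0_2 = 108; x1_2 = 192; y1_2 = 164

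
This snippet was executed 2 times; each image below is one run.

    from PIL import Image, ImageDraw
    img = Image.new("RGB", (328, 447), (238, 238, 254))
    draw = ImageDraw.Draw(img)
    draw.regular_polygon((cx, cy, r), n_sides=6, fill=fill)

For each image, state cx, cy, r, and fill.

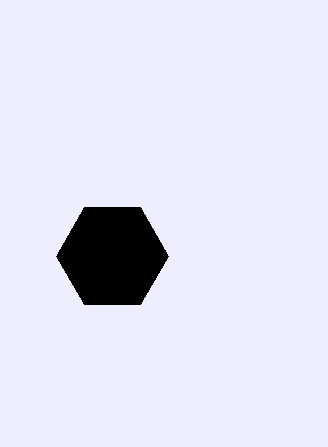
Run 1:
cx = 112, cy = 256, r = 56, fill = 'black'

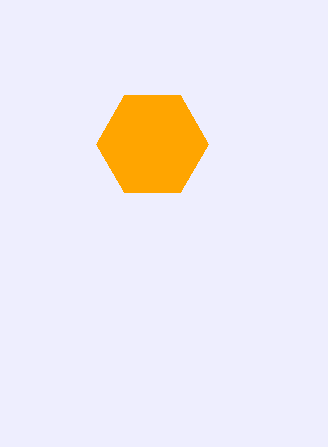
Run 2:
cx = 152, cy = 144, r = 56, fill = 'orange'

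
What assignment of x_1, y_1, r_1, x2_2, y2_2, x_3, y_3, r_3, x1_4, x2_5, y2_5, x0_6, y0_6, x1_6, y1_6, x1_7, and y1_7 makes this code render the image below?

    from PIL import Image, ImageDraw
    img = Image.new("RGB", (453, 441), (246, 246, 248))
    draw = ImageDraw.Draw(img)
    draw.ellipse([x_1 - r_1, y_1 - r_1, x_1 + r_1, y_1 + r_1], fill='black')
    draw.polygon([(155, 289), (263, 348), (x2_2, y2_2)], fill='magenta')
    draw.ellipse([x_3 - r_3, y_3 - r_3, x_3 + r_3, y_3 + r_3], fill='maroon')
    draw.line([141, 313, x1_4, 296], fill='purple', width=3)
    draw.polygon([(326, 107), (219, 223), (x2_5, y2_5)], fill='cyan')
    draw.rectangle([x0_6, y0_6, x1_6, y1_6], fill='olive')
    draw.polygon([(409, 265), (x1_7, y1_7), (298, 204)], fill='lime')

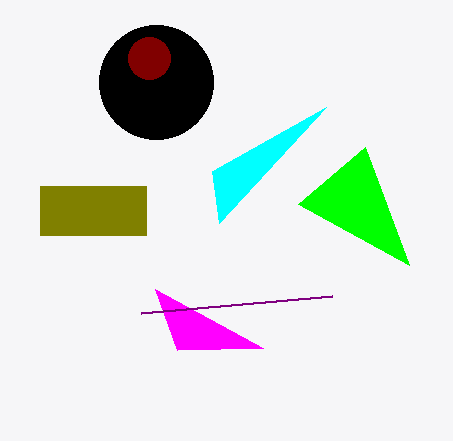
x_1 = 156; y_1 = 82; r_1 = 57; x2_2 = 177; y2_2 = 350; x_3 = 149; y_3 = 58; r_3 = 21; x1_4 = 332; x2_5 = 212; y2_5 = 171; x0_6 = 40; y0_6 = 186; x1_6 = 146; y1_6 = 235; x1_7 = 365; y1_7 = 147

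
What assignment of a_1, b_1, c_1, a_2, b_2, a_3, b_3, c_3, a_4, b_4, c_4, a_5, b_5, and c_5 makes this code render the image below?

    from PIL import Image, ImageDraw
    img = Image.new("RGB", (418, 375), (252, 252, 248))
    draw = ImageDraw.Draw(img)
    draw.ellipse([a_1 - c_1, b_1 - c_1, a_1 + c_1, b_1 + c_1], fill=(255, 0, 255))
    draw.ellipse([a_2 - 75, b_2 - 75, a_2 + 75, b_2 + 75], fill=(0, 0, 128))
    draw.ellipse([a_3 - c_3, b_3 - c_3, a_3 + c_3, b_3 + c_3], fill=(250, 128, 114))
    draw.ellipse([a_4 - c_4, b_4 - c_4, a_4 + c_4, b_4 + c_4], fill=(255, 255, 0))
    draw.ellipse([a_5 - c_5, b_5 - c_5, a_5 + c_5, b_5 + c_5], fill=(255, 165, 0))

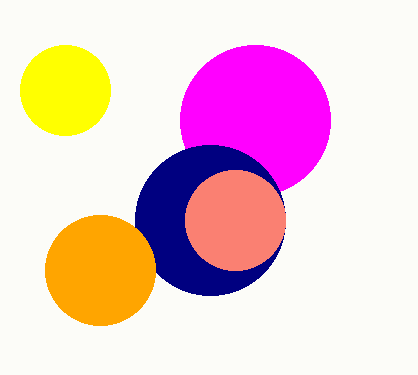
a_1 = 255; b_1 = 120; c_1 = 75; a_2 = 210; b_2 = 220; a_3 = 235; b_3 = 220; c_3 = 50; a_4 = 65; b_4 = 90; c_4 = 45; a_5 = 100; b_5 = 270; c_5 = 55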